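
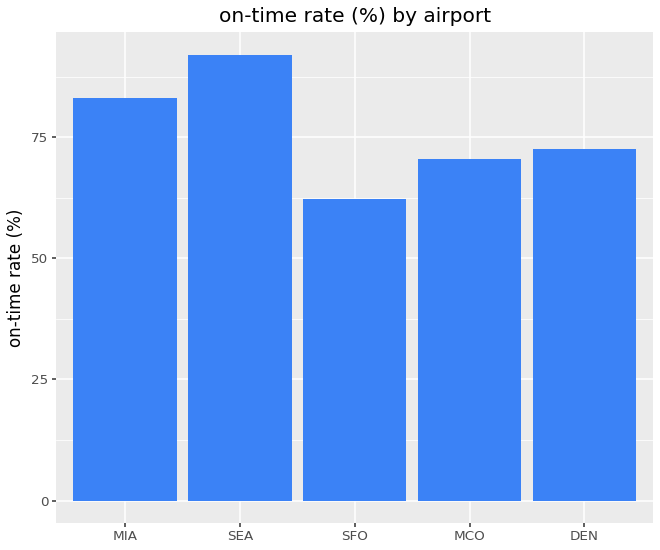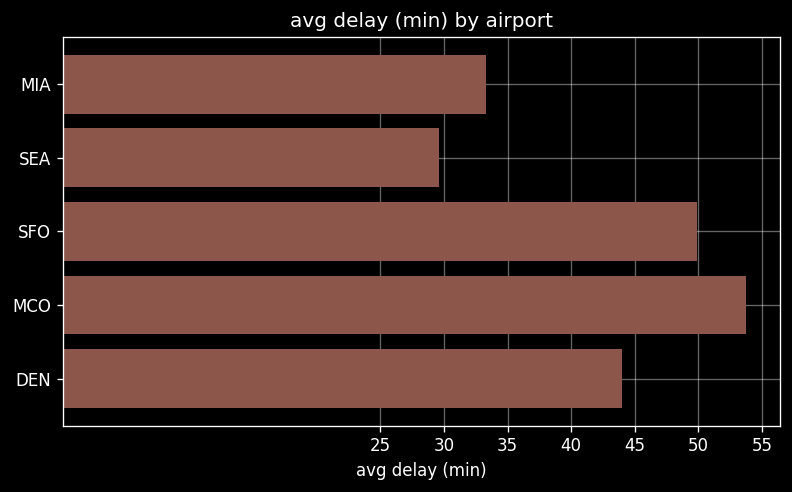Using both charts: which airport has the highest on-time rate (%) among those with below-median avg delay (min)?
Chart 2 median avg delay (min) ≈ 45; below-median airports: MIA, SEA. Among those, SEA has the highest on-time rate (%) (≈ 90).

SEA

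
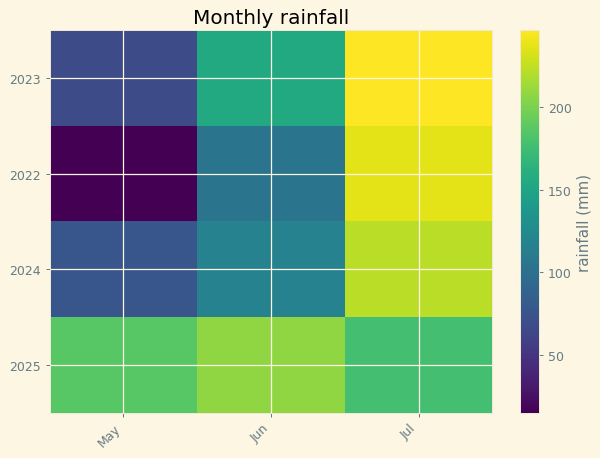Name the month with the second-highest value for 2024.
Jun

Top 3 for 2024: Jul ≈ 220, Jun ≈ 120, May ≈ 80.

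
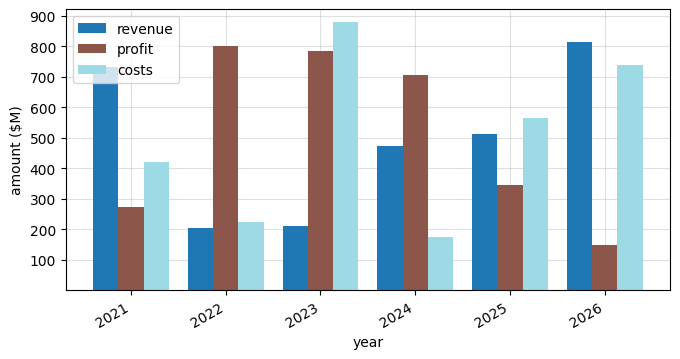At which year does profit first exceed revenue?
2022

2021: profit ≈ 300 vs revenue ≈ 700 (not yet); 2022: profit ≈ 800 vs revenue ≈ 200 (first crossover).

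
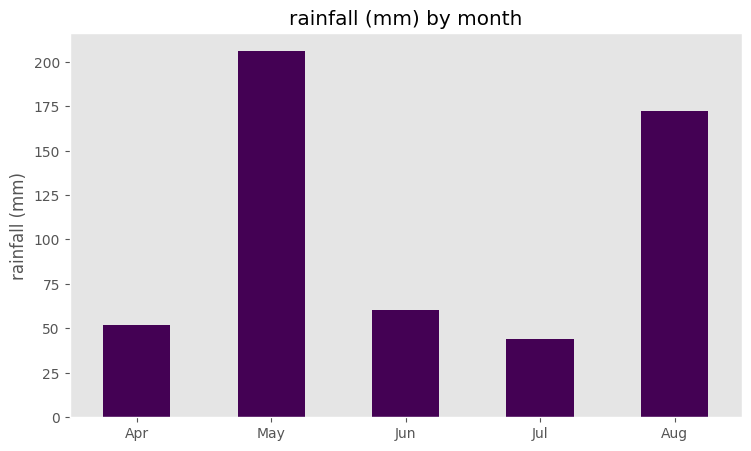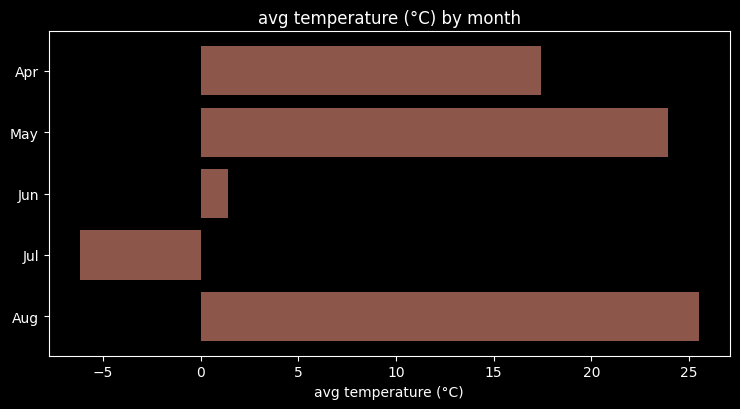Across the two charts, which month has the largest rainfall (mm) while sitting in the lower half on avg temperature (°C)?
Chart 2 median avg temperature (°C) ≈ 15; below-median months: Jun, Jul. Among those, Jun has the highest rainfall (mm) (≈ 60).

Jun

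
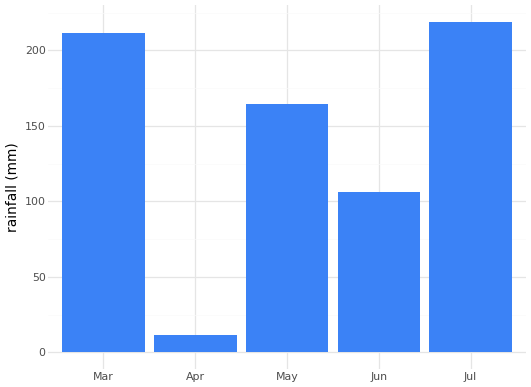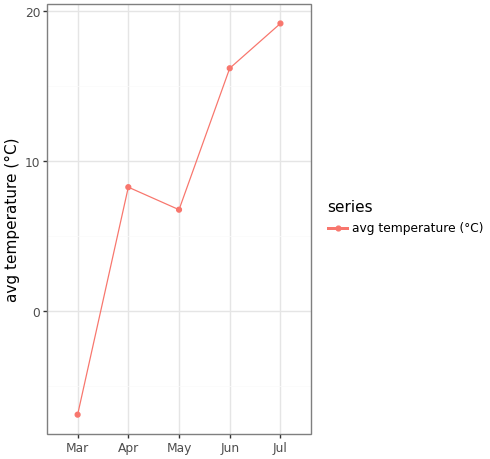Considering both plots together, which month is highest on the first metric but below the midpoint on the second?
Chart 2 median avg temperature (°C) ≈ 8; below-median months: Mar, May. Among those, Mar has the highest rainfall (mm) (≈ 200).

Mar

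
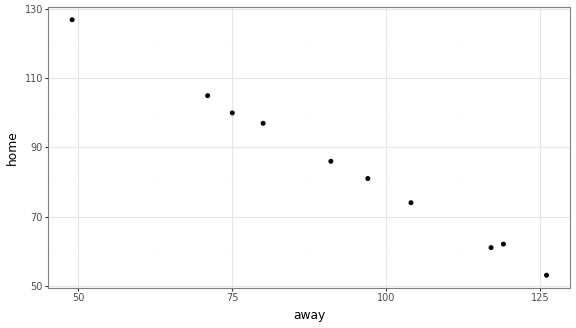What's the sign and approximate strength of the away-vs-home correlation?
Points are negatively correlated; strong (|r| ≈ 1.0).

negative, strong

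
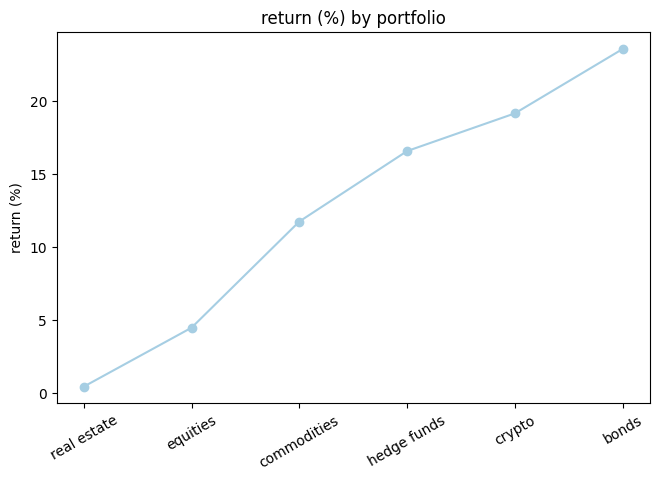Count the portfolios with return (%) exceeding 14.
3

Above 14: hedge funds, crypto, bonds.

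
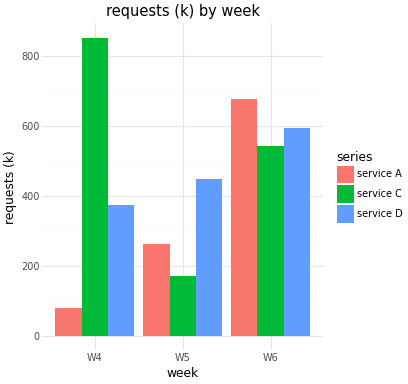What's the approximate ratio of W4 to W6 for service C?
W4 ≈ 900, W6 ≈ 500; 900/500 ≈ 1.8.

≈ 1.8×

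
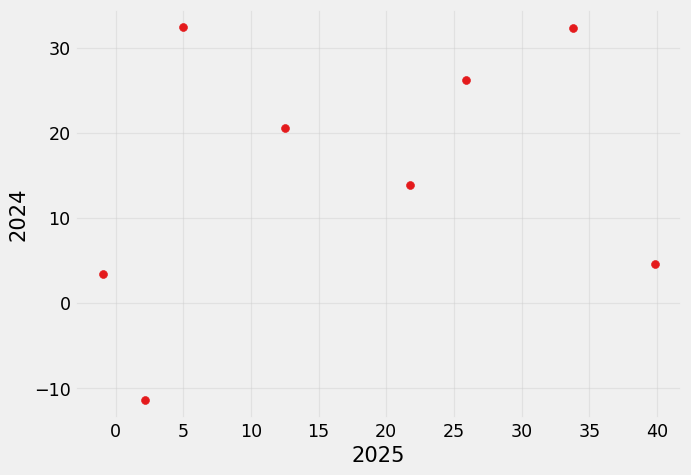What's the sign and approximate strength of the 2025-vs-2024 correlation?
positive, weak

Points are positively correlated; weak (|r| ≈ 0.3).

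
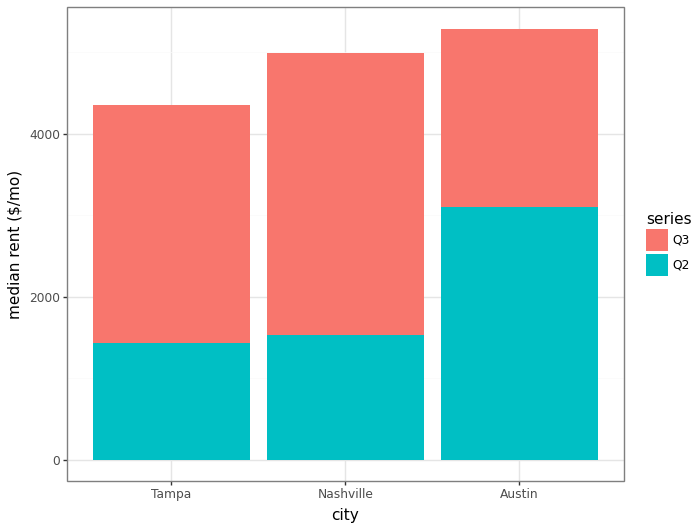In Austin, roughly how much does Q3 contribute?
Q3 top ≈ 5500, bottom ≈ 3000; segment ≈ 2500.

≈ 2500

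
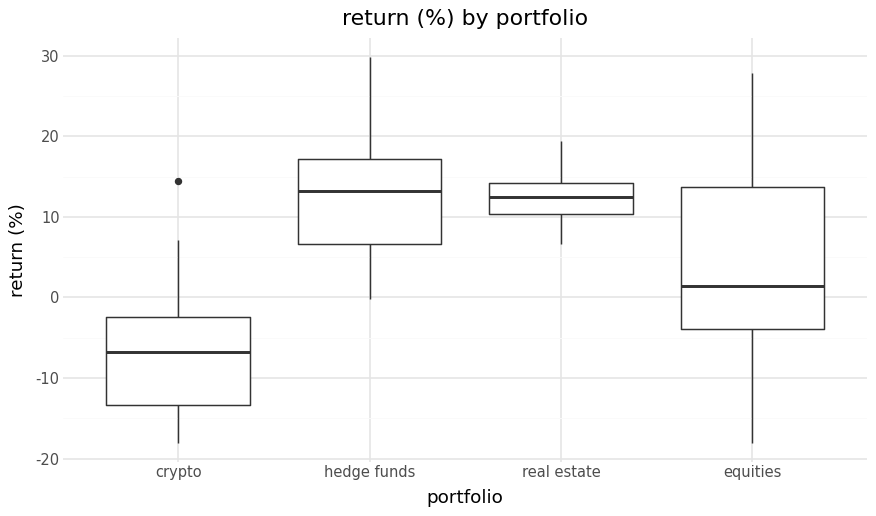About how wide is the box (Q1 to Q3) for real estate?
Q3 ≈ 14, Q1 ≈ 10; IQR ≈ 4.

≈ 4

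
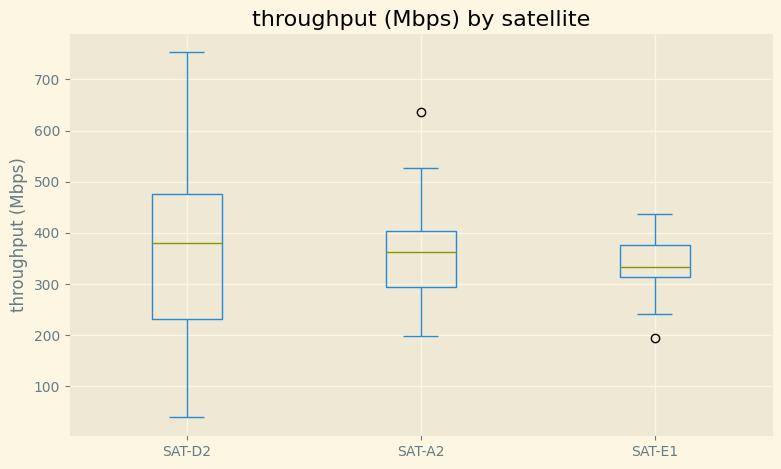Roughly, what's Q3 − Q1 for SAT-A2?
Q3 ≈ 405, Q1 ≈ 295; IQR ≈ 110.

≈ 110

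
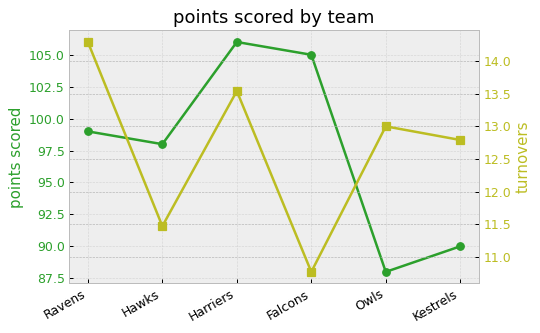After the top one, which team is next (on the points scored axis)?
Falcons

Top 3 (on the points scored axis): Harriers ≈ 106, Falcons ≈ 104, Ravens ≈ 100.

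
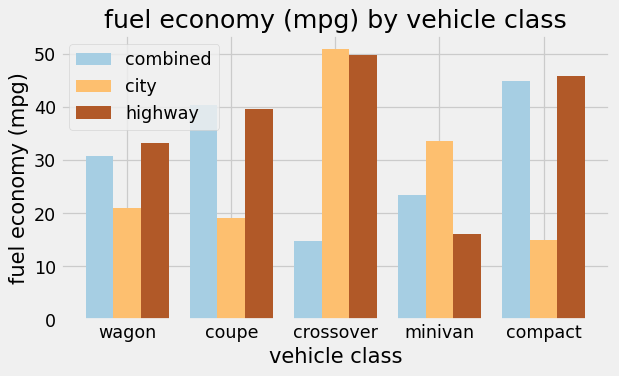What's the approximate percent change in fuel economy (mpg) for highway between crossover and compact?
crossover ≈ 50, compact ≈ 45; (45 − 50) / 50 ≈ -10%.

≈ -10%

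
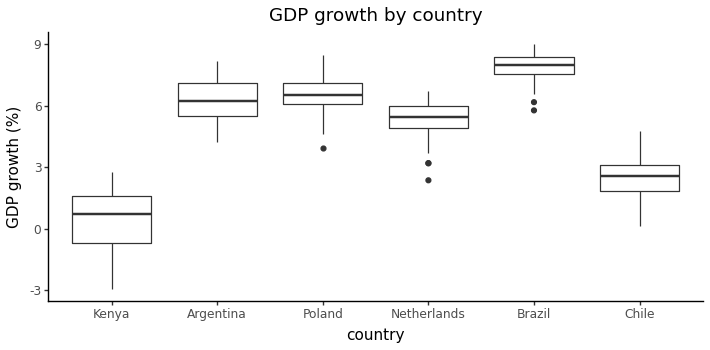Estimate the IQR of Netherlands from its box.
Q3 ≈ 6, Q1 ≈ 5; IQR ≈ 1.

≈ 1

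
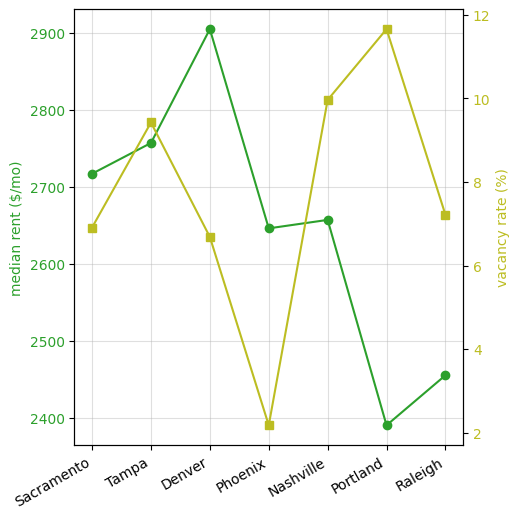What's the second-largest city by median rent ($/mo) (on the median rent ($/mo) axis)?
Top 3 (on the median rent ($/mo) axis): Denver ≈ 2900, Tampa ≈ 2750, Sacramento ≈ 2700.

Tampa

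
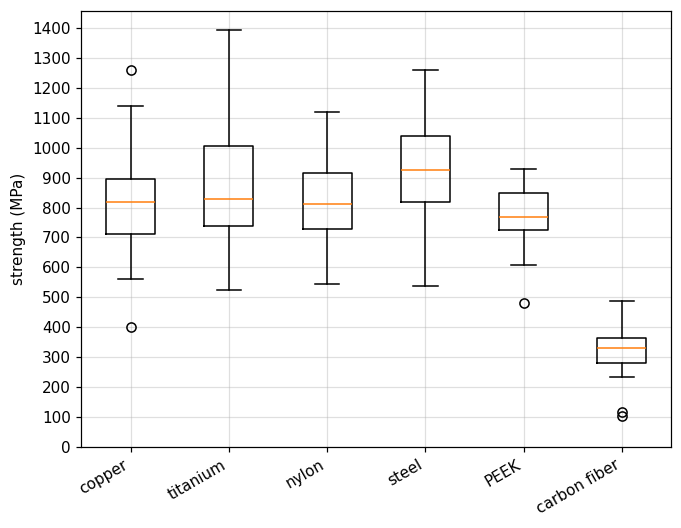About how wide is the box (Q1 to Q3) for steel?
Q3 ≈ 1000, Q1 ≈ 800; IQR ≈ 200.

≈ 200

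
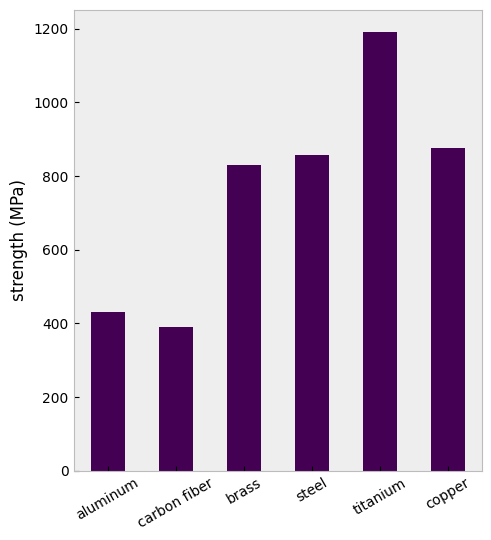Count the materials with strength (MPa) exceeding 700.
4

Above 700: brass, steel, titanium, copper.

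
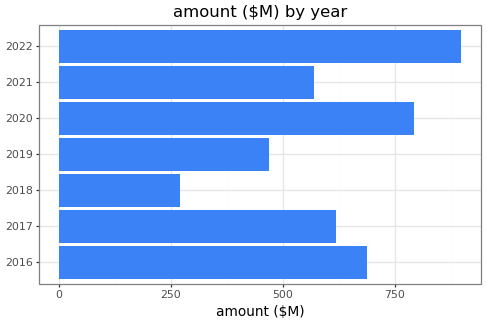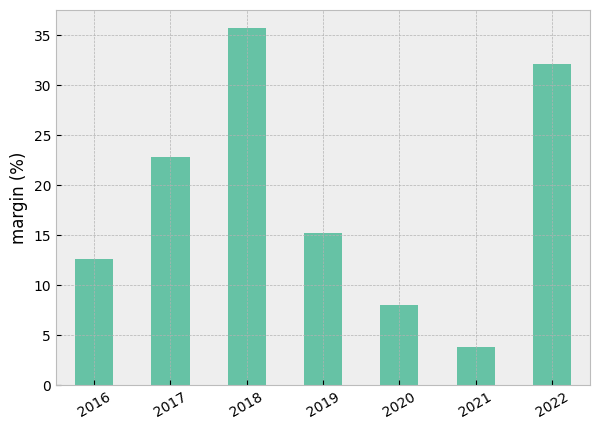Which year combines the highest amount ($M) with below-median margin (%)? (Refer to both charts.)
Chart 2 median margin (%) ≈ 15; below-median years: 2016, 2020, 2021. Among those, 2020 has the highest amount ($M) (≈ 800).

2020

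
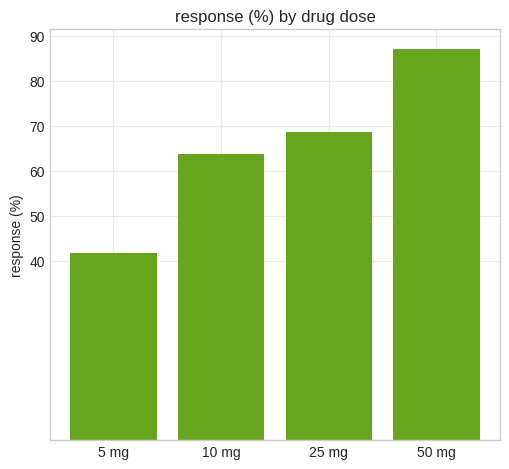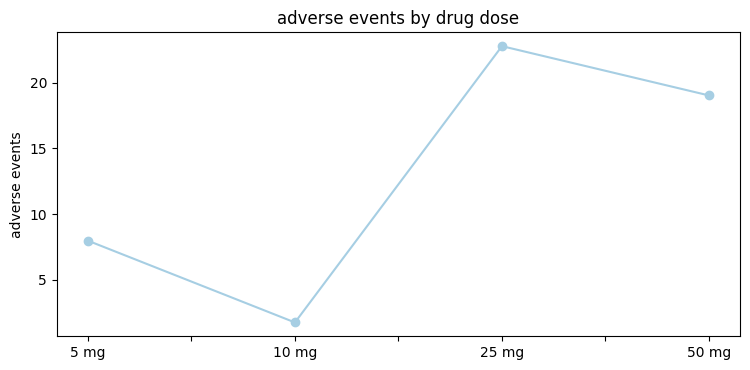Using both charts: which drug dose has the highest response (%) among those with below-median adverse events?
Chart 2 median adverse events ≈ 15; below-median drug doses: 5 mg, 10 mg. Among those, 10 mg has the highest response (%) (≈ 60).

10 mg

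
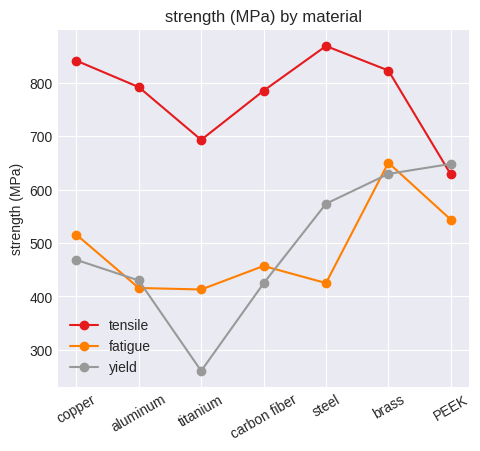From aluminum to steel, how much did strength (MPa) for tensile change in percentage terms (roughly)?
≈ +12.5%

aluminum ≈ 800, steel ≈ 900; (900 − 800) / 800 ≈ +12.5%.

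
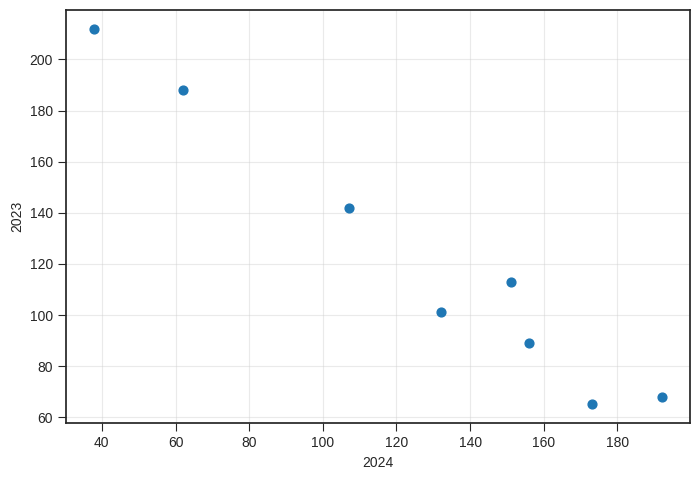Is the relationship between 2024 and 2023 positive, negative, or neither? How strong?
negative, strong

Points are negatively correlated; strong (|r| ≈ 1.0).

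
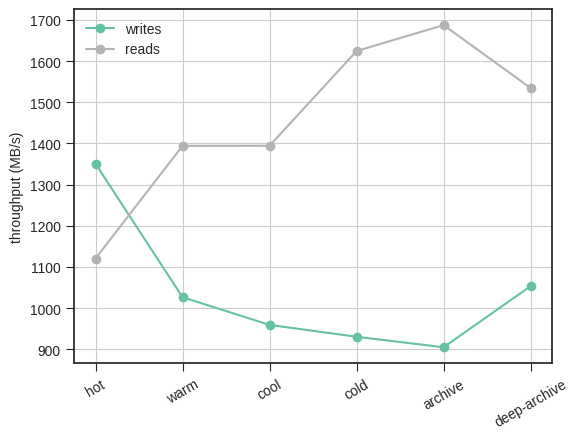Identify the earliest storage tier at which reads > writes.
hot: reads ≈ 1100 vs writes ≈ 1400 (not yet); warm: reads ≈ 1400 vs writes ≈ 1000 (first crossover).

warm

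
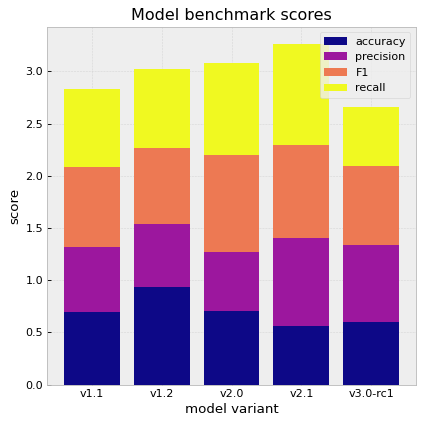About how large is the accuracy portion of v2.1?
≈ 0.5

accuracy top ≈ 0.5, bottom ≈ 0.0; segment ≈ 0.5.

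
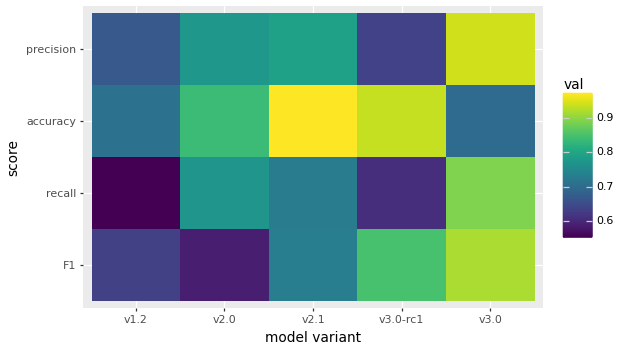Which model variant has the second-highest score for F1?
Top 3 for F1: v3.0 ≈ 0.90, v3.0-rc1 ≈ 0.85, v2.1 ≈ 0.75.

v3.0-rc1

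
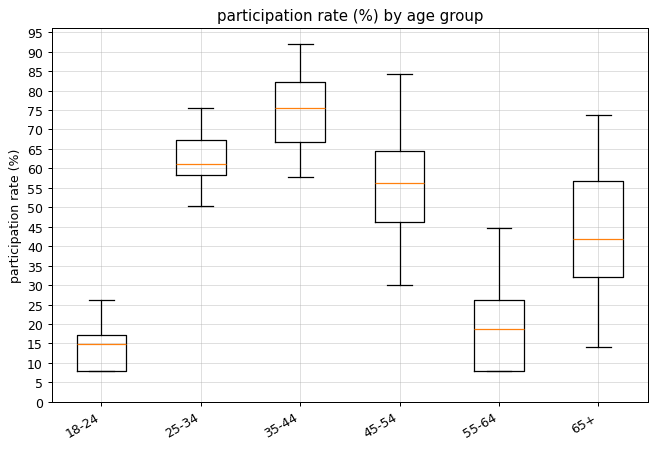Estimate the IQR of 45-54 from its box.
≈ 20

Q3 ≈ 65, Q1 ≈ 45; IQR ≈ 20.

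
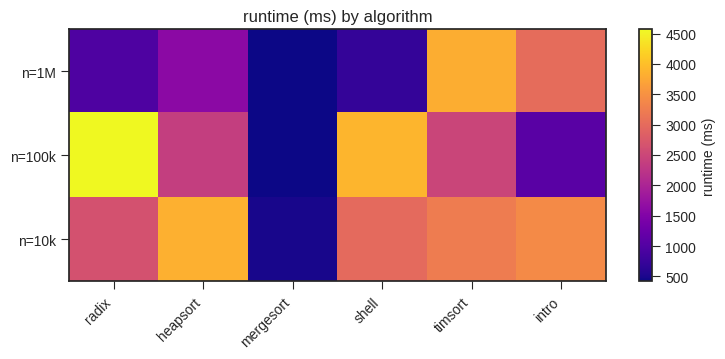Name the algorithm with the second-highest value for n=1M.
intro

Top 3 for n=1M: timsort ≈ 4000, intro ≈ 3000, heapsort ≈ 1500.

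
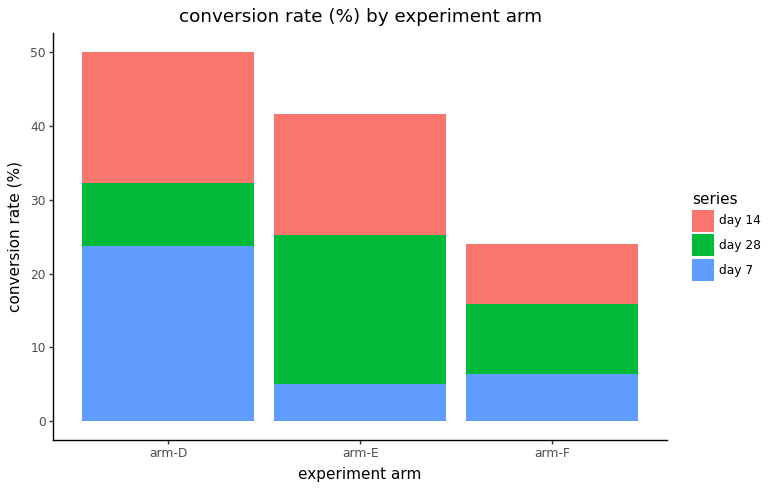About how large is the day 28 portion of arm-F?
≈ 10

day 28 top ≈ 15, bottom ≈ 5; segment ≈ 10.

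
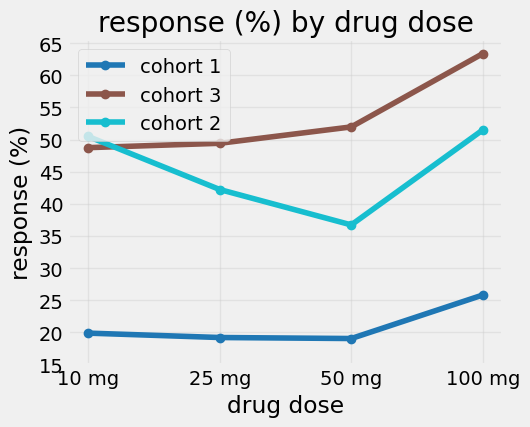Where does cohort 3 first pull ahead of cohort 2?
10 mg: cohort 3 ≈ 50 vs cohort 2 ≈ 50 (not yet); 25 mg: cohort 3 ≈ 50 vs cohort 2 ≈ 40 (first crossover).

25 mg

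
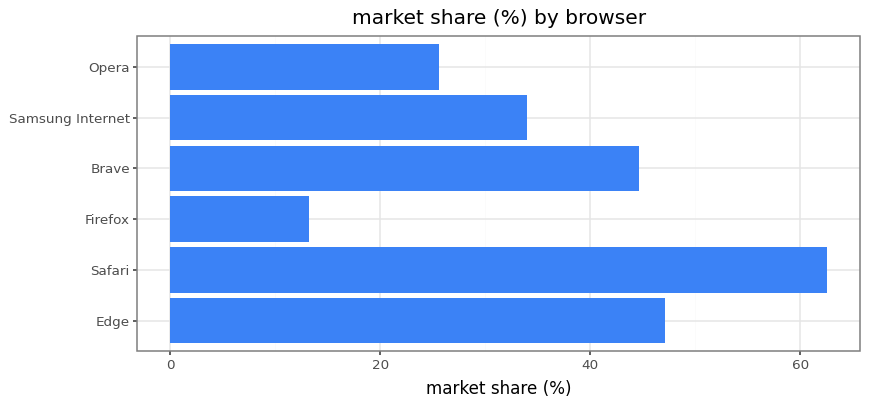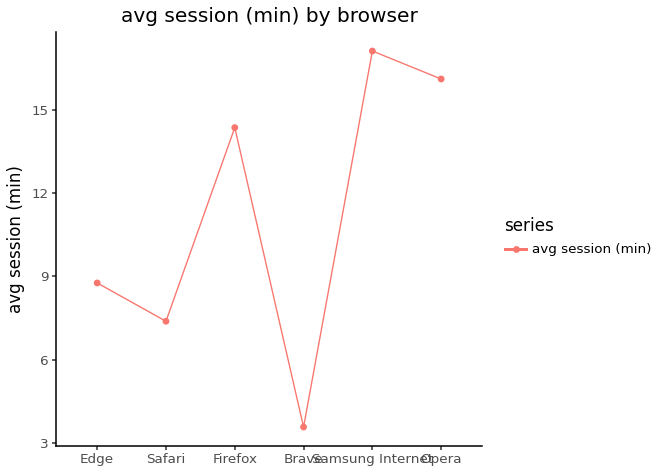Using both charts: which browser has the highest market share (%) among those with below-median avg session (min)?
Safari

Chart 2 median avg session (min) ≈ 12; below-median browsers: Edge, Safari, Brave. Among those, Safari has the highest market share (%) (≈ 60).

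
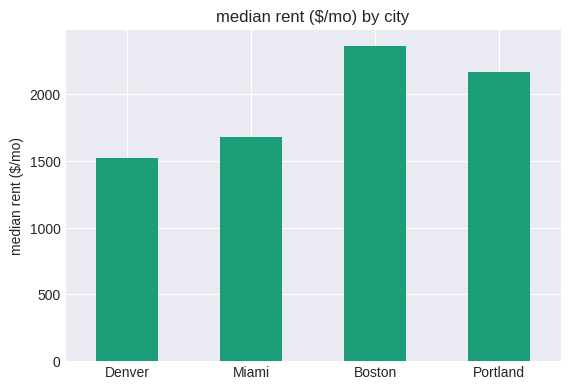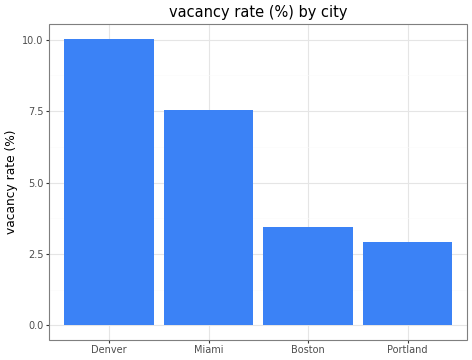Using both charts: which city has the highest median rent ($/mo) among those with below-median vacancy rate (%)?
Chart 2 median vacancy rate (%) ≈ 5; below-median cities: Boston, Portland. Among those, Boston has the highest median rent ($/mo) (≈ 2500).

Boston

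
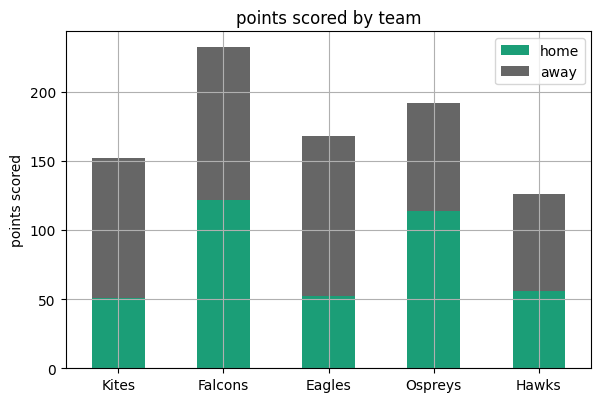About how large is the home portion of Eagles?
home top ≈ 60, bottom ≈ 0; segment ≈ 60.

≈ 60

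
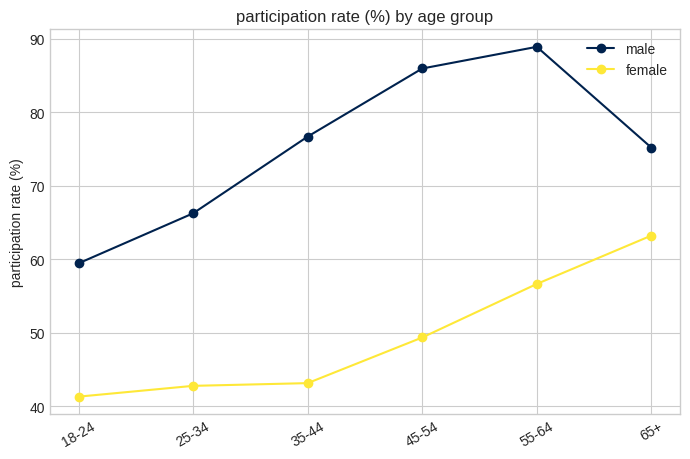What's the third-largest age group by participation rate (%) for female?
Top 4 for female: 65+ ≈ 65, 55-64 ≈ 55, 45-54 ≈ 50, 35-44 ≈ 45.

45-54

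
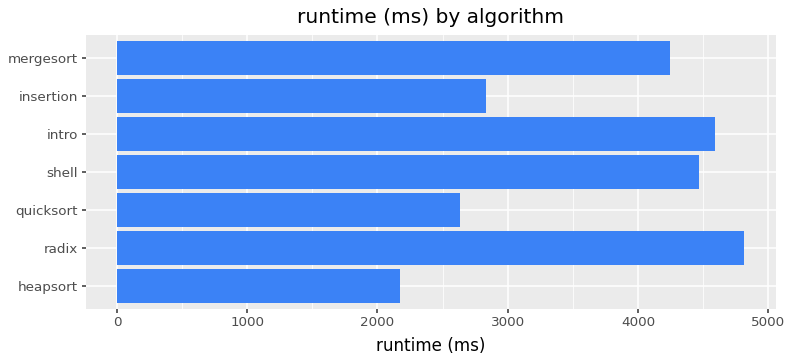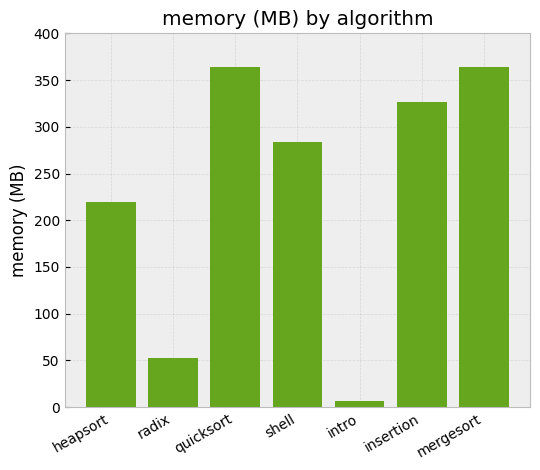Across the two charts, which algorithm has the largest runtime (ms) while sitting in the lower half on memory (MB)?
radix

Chart 2 median memory (MB) ≈ 300; below-median algorithms: heapsort, radix, intro. Among those, radix has the highest runtime (ms) (≈ 5000).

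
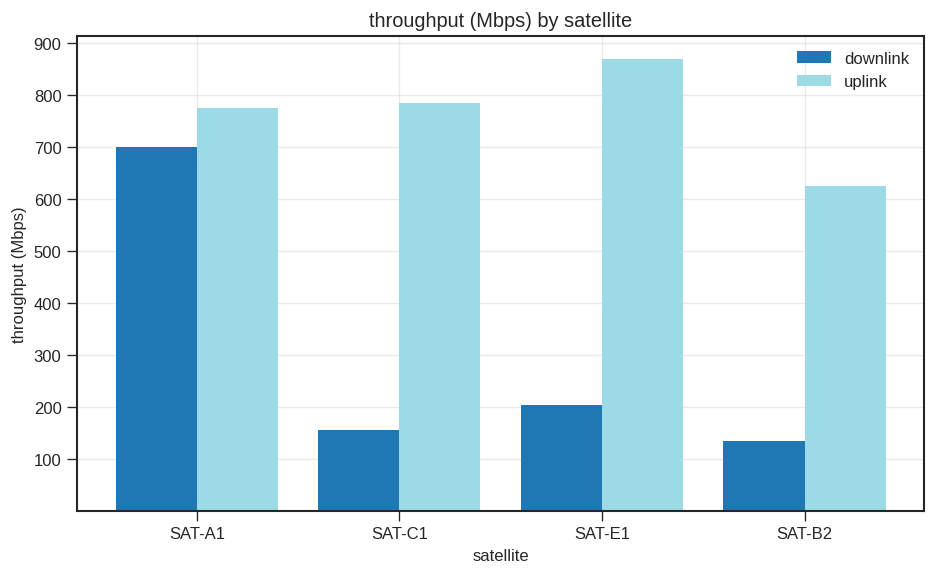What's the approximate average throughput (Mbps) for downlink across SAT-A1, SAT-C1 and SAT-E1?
≈ 367

(700 + 200 + 200) / 3 ≈ 367.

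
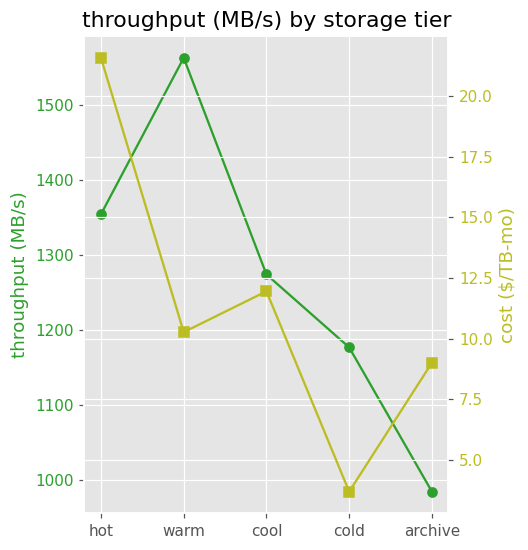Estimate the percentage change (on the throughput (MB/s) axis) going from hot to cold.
hot ≈ 1350, cold ≈ 1200; (1200 − 1350) / 1350 ≈ -11.1%.

≈ -11.1%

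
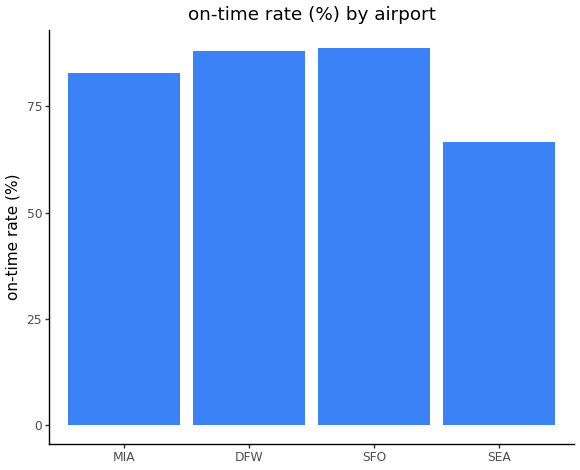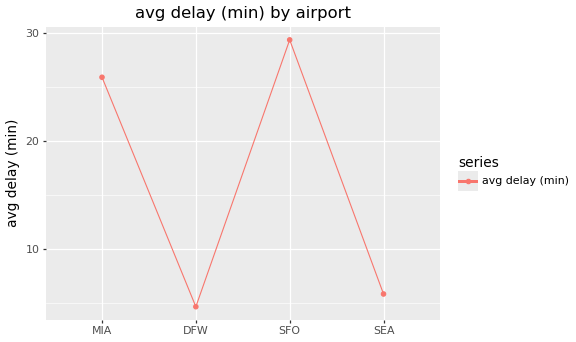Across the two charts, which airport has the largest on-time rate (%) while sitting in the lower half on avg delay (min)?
Chart 2 median avg delay (min) ≈ 15; below-median airports: DFW, SEA. Among those, DFW has the highest on-time rate (%) (≈ 90).

DFW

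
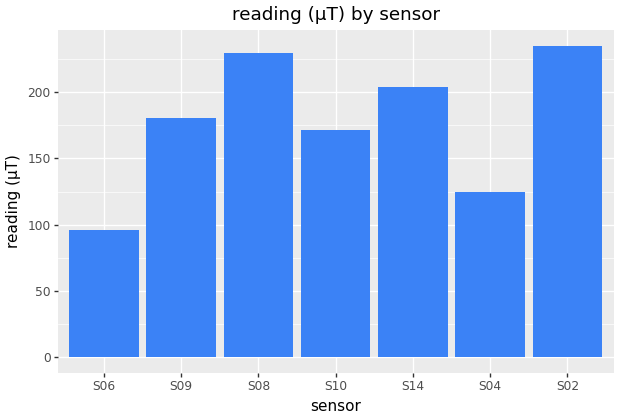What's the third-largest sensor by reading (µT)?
S14

Top 4: S02 ≈ 240, S08 ≈ 220, S14 ≈ 200, S09 ≈ 180.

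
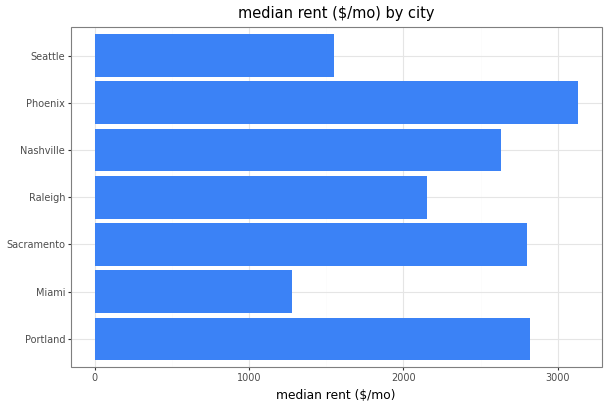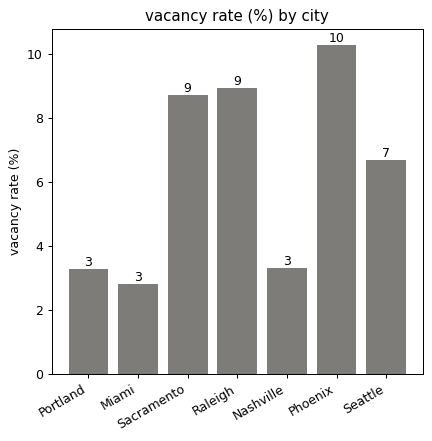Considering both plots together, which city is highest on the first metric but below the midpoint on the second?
Chart 2 median vacancy rate (%) ≈ 7; below-median cities: Portland, Miami, Nashville. Among those, Portland has the highest median rent ($/mo) (≈ 3000).

Portland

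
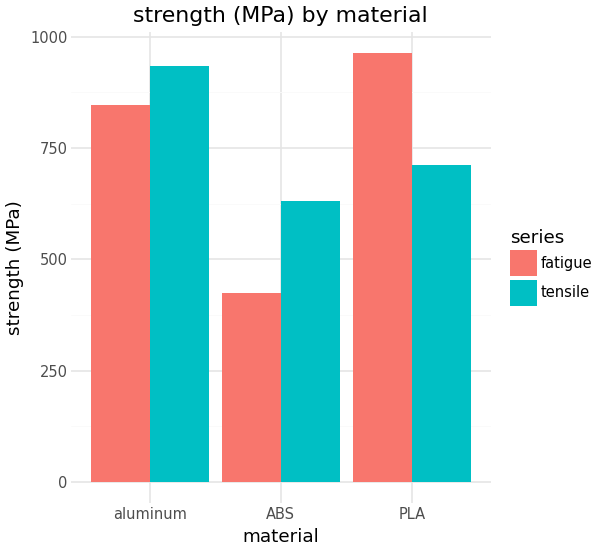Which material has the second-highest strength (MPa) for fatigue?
Top 3 for fatigue: PLA ≈ 1000, aluminum ≈ 800, ABS ≈ 400.

aluminum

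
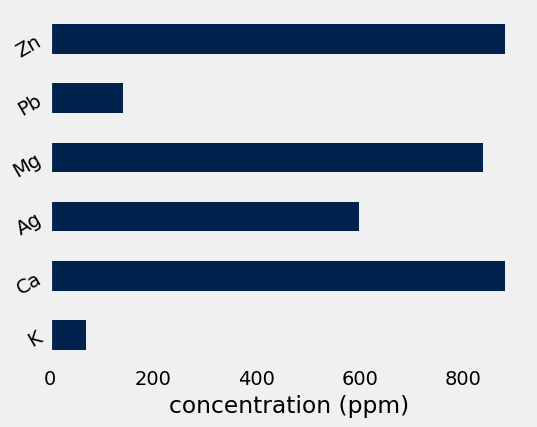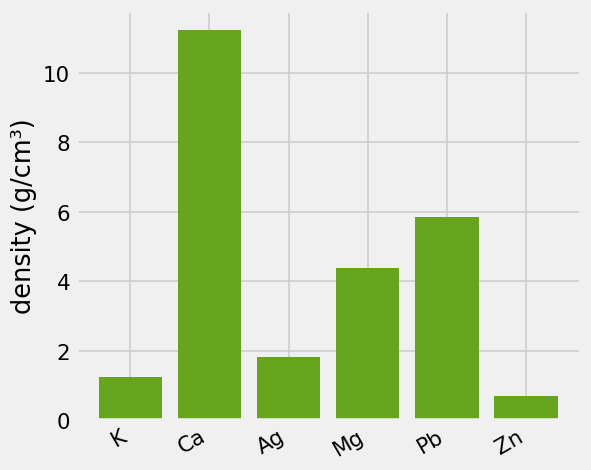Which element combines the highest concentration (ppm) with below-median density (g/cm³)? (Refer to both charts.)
Chart 2 median density (g/cm³) ≈ 4; below-median elements: K, Ag, Zn. Among those, Zn has the highest concentration (ppm) (≈ 900).

Zn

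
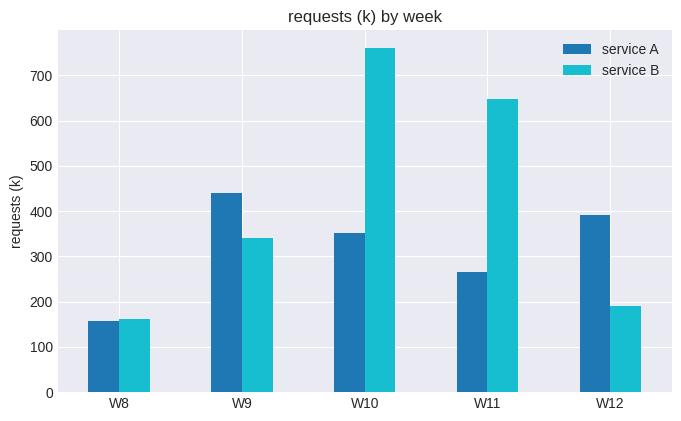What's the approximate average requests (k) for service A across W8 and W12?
(200 + 400) / 2 ≈ 300.

≈ 300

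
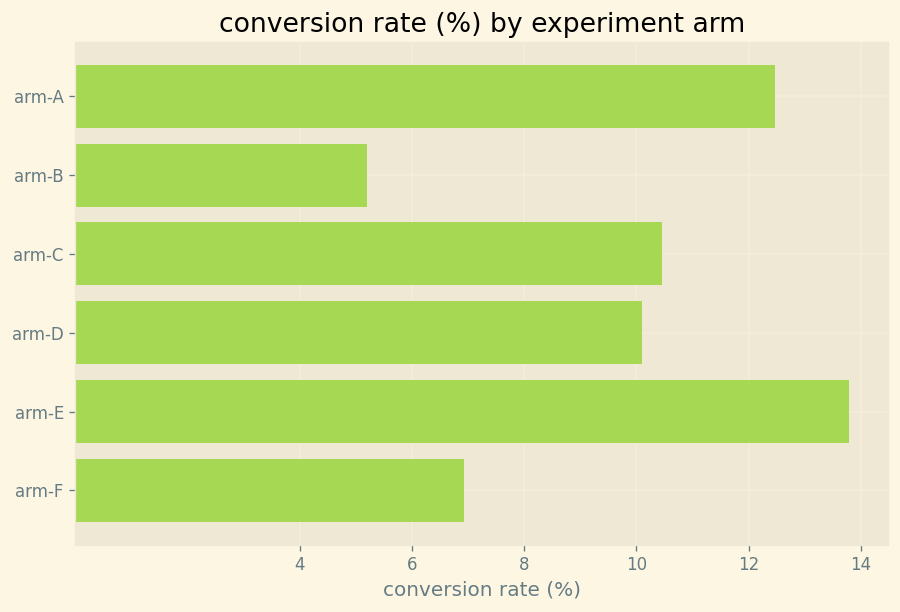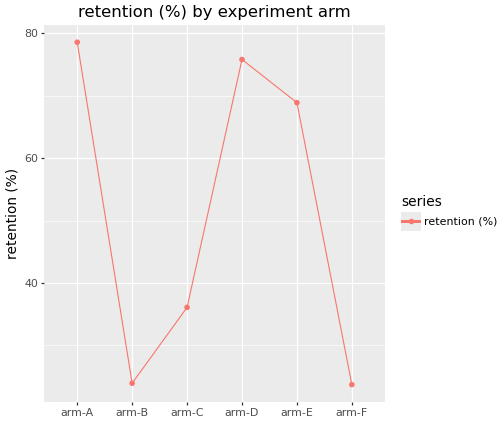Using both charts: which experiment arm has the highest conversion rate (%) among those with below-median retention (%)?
Chart 2 median retention (%) ≈ 50; below-median experiment arms: arm-B, arm-C, arm-F. Among those, arm-C has the highest conversion rate (%) (≈ 10).

arm-C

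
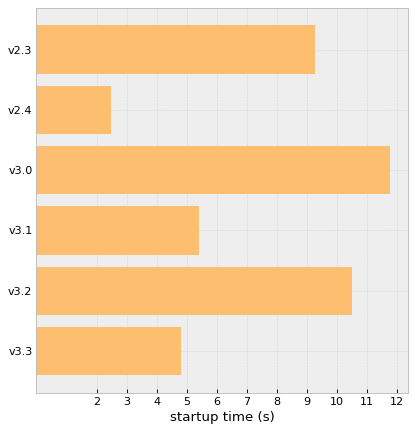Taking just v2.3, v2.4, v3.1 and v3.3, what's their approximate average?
(9 + 2 + 5 + 5) / 4 ≈ 5.

≈ 5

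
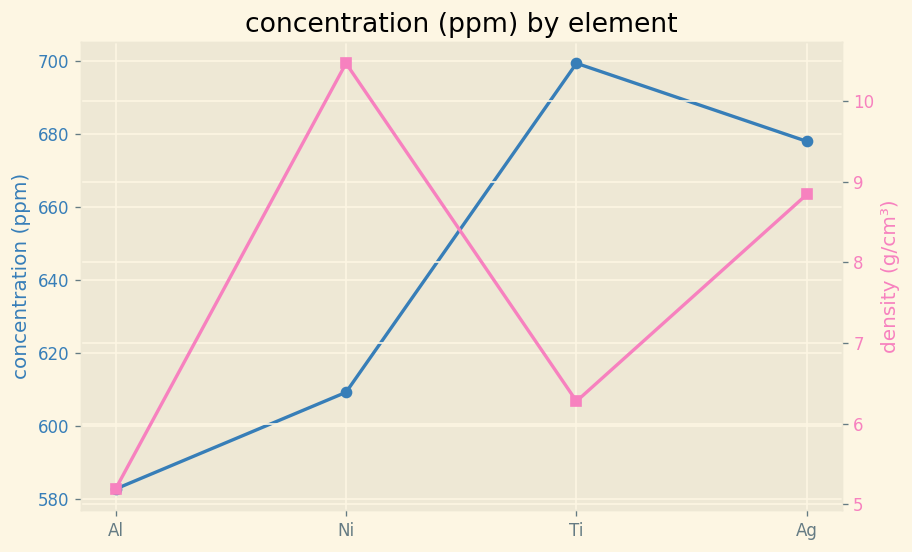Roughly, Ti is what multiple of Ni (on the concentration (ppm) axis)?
≈ 1.15×

Ti ≈ 700, Ni ≈ 610; 700/610 ≈ 1.15.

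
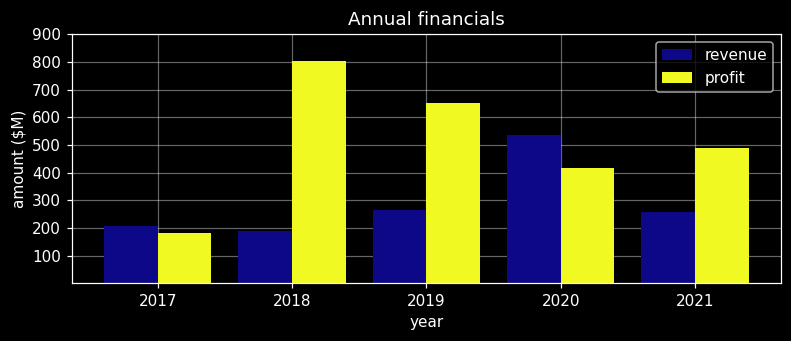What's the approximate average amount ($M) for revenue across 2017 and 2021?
(200 + 300) / 2 ≈ 250.

≈ 250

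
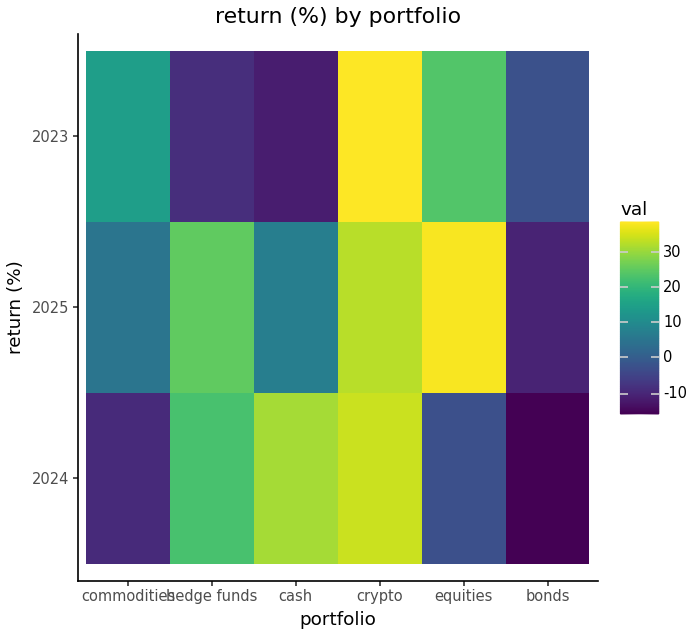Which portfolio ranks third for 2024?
Top 4 for 2024: crypto ≈ 35, cash ≈ 30, hedge funds ≈ 25, equities ≈ -5.

hedge funds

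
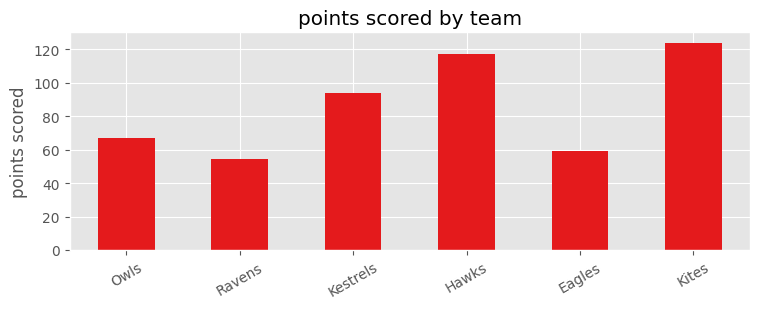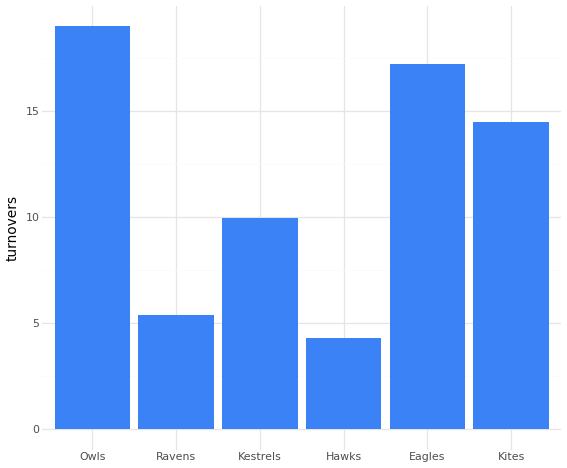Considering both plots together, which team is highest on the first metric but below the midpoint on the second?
Chart 2 median turnovers ≈ 12; below-median teams: Ravens, Kestrels, Hawks. Among those, Hawks has the highest points scored (≈ 120).

Hawks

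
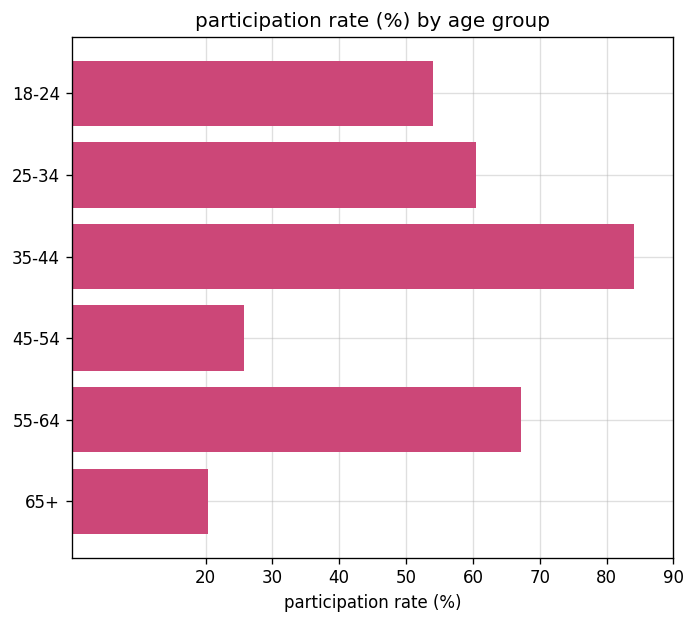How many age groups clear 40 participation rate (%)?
Above 40: 18-24, 25-34, 35-44, 55-64.

4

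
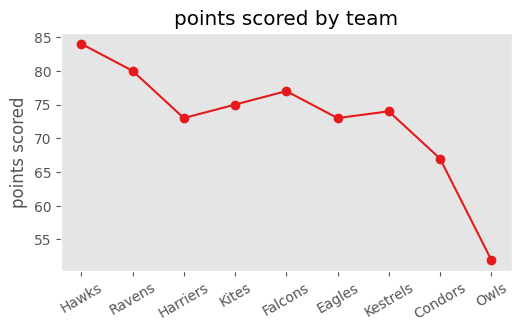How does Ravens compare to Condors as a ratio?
Ravens ≈ 80, Condors ≈ 65; 80/65 ≈ 1.23.

≈ 1.23×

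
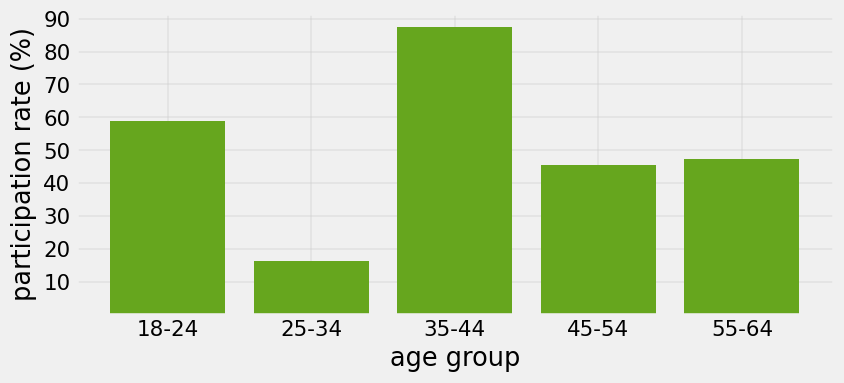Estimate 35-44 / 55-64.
35-44 ≈ 90, 55-64 ≈ 50; 90/50 ≈ 1.8.

≈ 1.8×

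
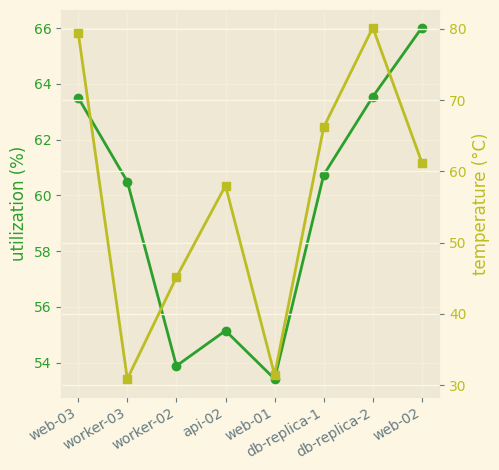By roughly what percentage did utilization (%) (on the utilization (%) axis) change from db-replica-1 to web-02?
db-replica-1 ≈ 60, web-02 ≈ 66; (66 − 60) / 60 ≈ +10%.

≈ +10%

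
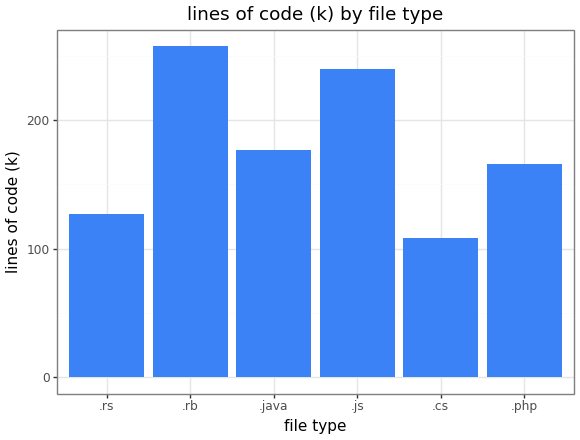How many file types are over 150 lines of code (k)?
4

Above 150: .rb, .java, .js, .php.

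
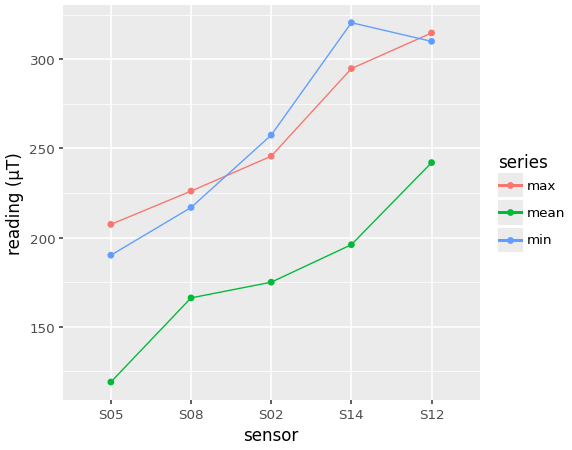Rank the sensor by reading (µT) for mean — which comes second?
Top 3 for mean: S12 ≈ 240, S14 ≈ 200, S02 ≈ 180.

S14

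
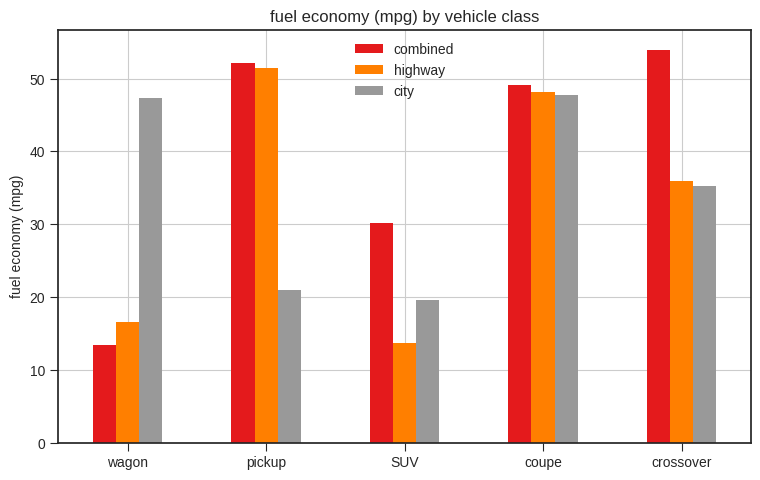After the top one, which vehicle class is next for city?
Top 3 for city: coupe ≈ 50, wagon ≈ 45, crossover ≈ 35.

wagon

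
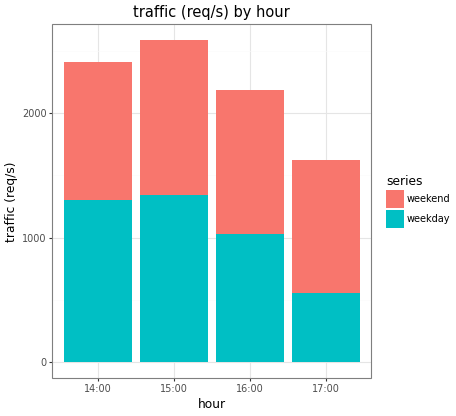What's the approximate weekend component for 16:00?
weekend top ≈ 2000, bottom ≈ 1000; segment ≈ 1000.

≈ 1000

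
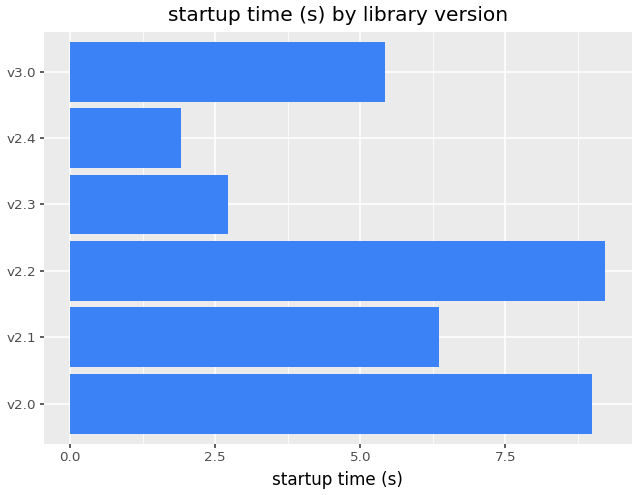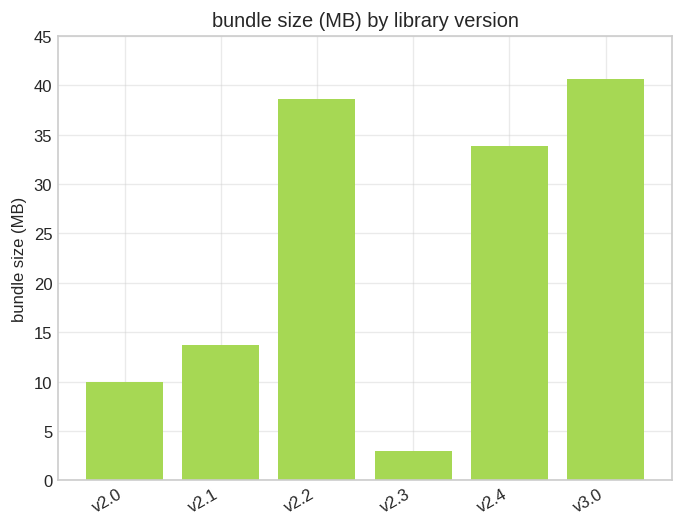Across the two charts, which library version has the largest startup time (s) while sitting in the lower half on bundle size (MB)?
v2.0

Chart 2 median bundle size (MB) ≈ 25; below-median library versions: v2.0, v2.1, v2.3. Among those, v2.0 has the highest startup time (s) (≈ 9).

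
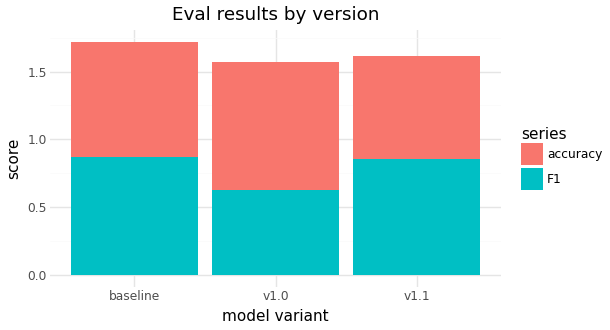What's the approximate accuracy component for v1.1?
≈ 0.8

accuracy top ≈ 1.6, bottom ≈ 0.8; segment ≈ 0.8.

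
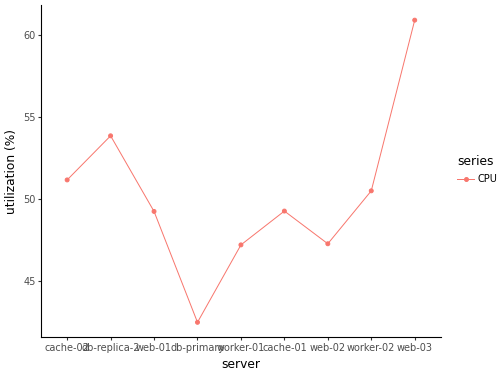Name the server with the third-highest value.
Top 4: web-03 ≈ 60, db-replica-2 ≈ 54, cache-02 ≈ 52, worker-02 ≈ 50.

cache-02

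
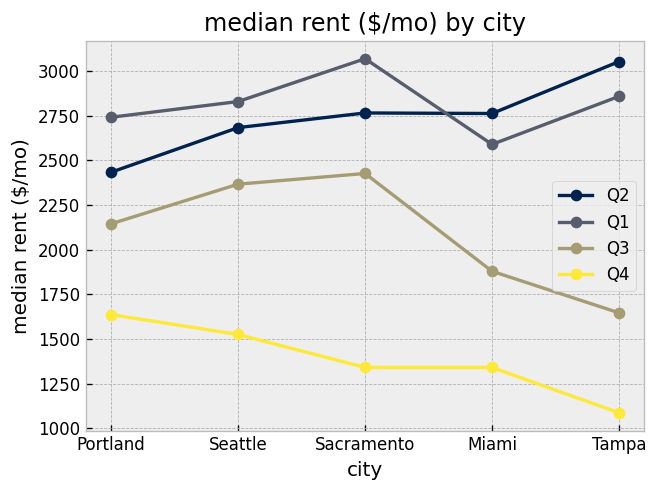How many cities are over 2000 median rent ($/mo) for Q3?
Above 2000: Portland, Seattle, Sacramento.

3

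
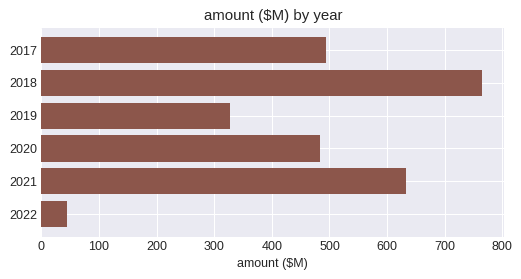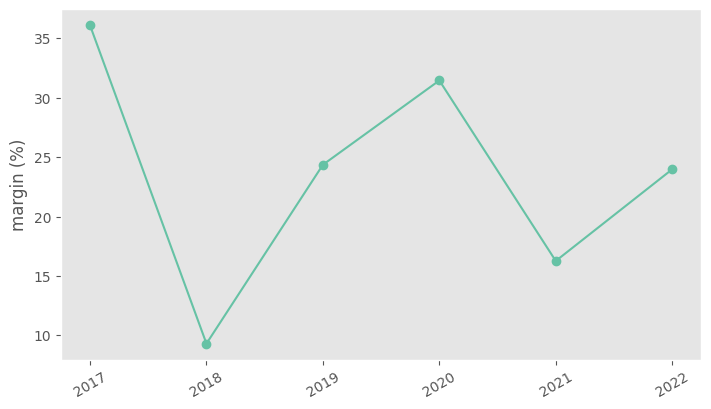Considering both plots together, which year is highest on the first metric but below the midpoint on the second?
2018

Chart 2 median margin (%) ≈ 25; below-median years: 2018, 2021, 2022. Among those, 2018 has the highest amount ($M) (≈ 800).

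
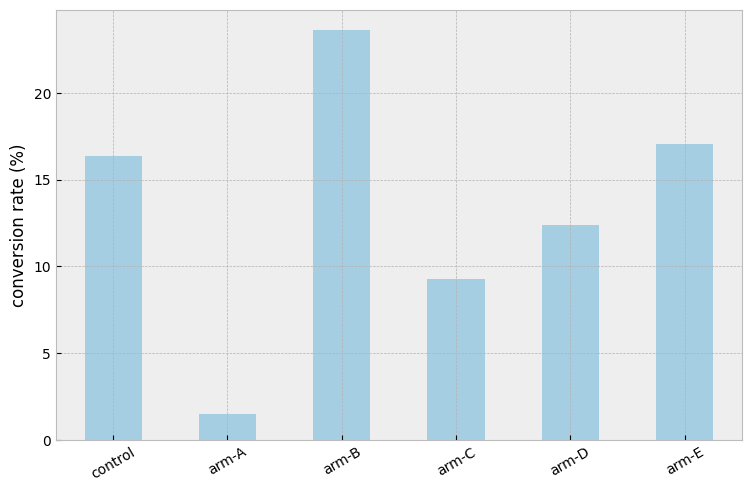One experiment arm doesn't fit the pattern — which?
arm-A

arm-A ≈ 2; the rest sit between ≈ 10 and ≈ 24.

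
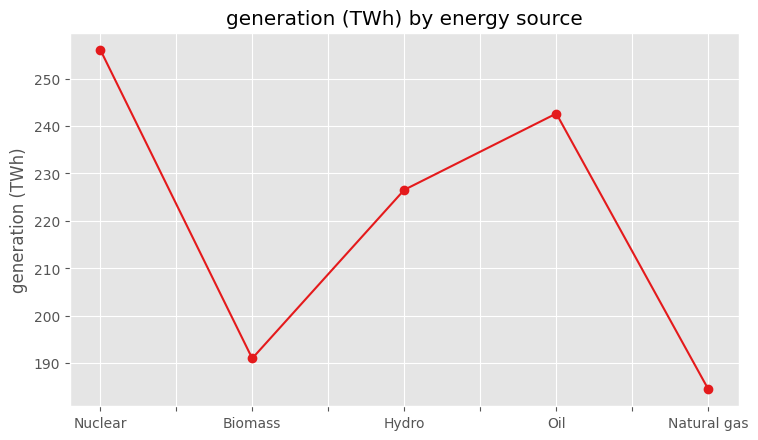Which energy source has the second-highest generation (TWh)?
Oil

Top 3: Nuclear ≈ 260, Oil ≈ 240, Hydro ≈ 230.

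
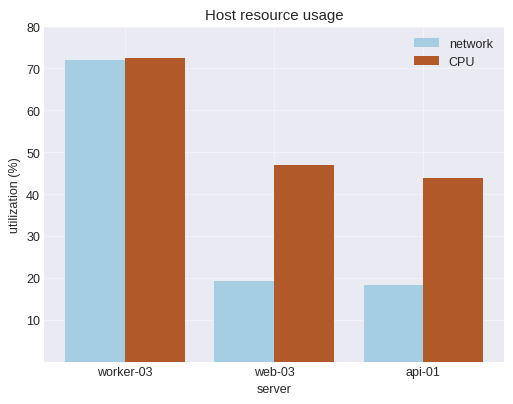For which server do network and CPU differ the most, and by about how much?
web-03: network ≈ 20, CPU ≈ 50 → gap ≈ 30. Next-largest (api-01) is only ≈ 20.

web-03, ≈ 30 %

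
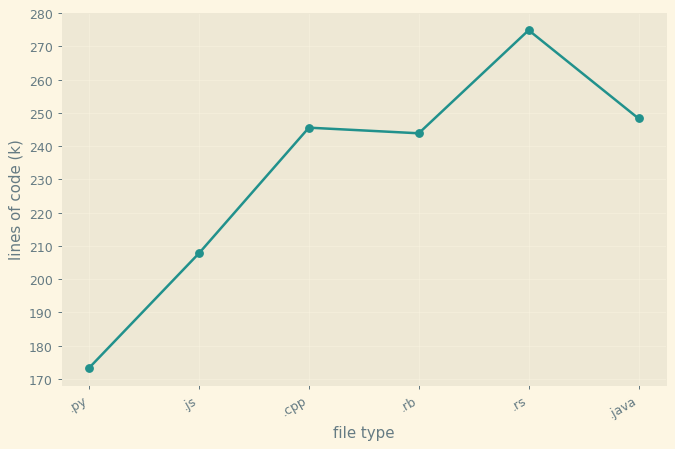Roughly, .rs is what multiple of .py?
.rs ≈ 270, .py ≈ 170; 270/170 ≈ 1.59.

≈ 1.59×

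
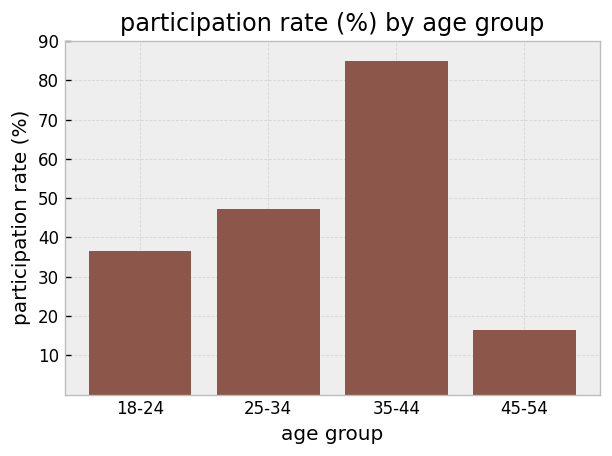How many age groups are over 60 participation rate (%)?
Above 60: 35-44.

1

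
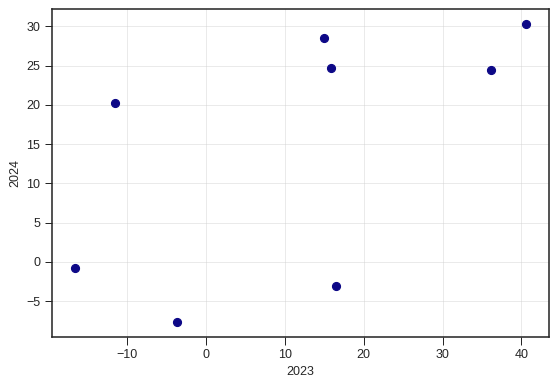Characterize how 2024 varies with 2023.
positive, moderate

Points are positively correlated; moderate (|r| ≈ 0.6).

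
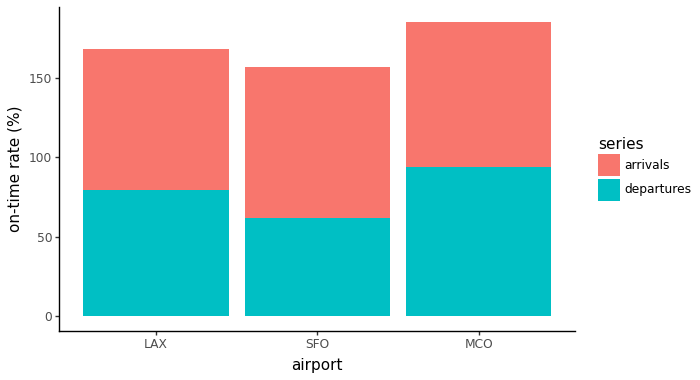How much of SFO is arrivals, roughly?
arrivals top ≈ 160, bottom ≈ 60; segment ≈ 100.

≈ 100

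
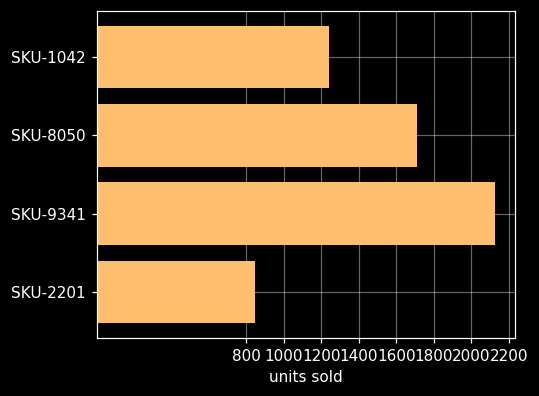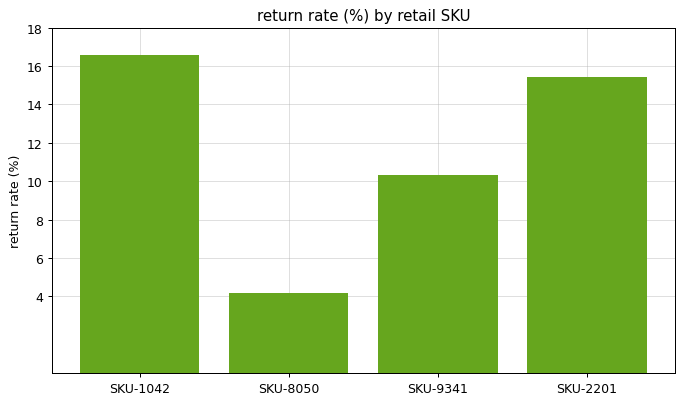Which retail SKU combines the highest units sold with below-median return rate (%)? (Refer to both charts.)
SKU-9341

Chart 2 median return rate (%) ≈ 12; below-median retail SKUs: SKU-8050, SKU-9341. Among those, SKU-9341 has the highest units sold (≈ 2200).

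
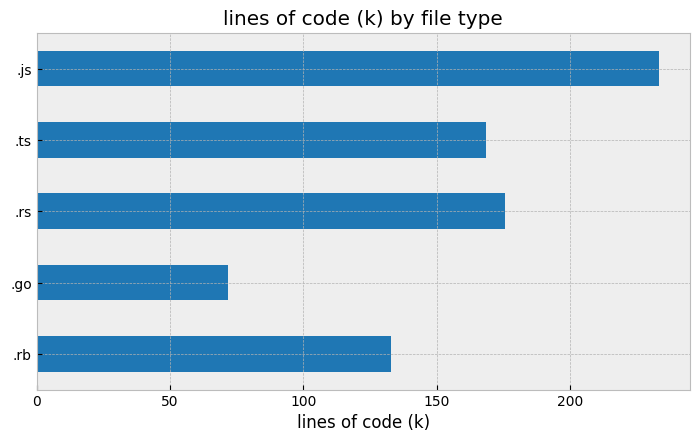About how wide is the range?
≈ 160

Max .js ≈ 240, min .go ≈ 80; range ≈ 160.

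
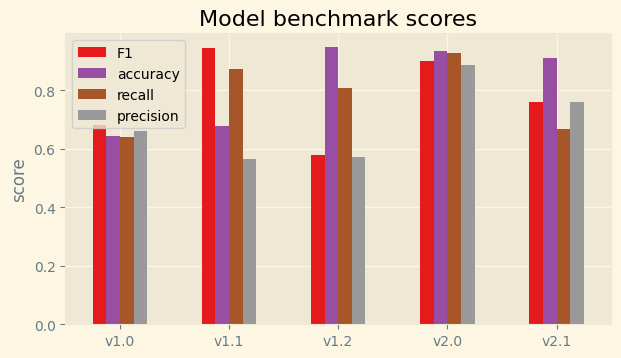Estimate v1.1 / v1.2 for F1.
≈ 1.5×

v1.1 ≈ 0.9, v1.2 ≈ 0.6; 0.9/0.6 ≈ 1.5.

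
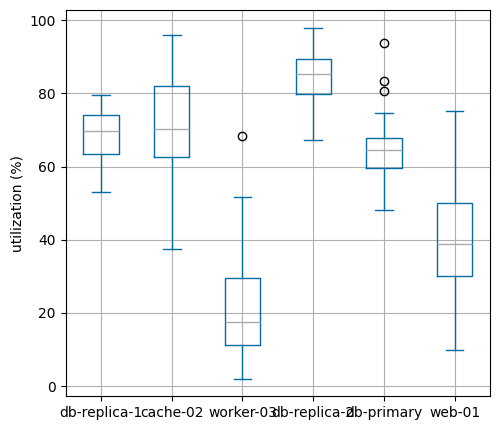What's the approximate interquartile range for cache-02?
Q3 ≈ 80, Q1 ≈ 60; IQR ≈ 20.

≈ 20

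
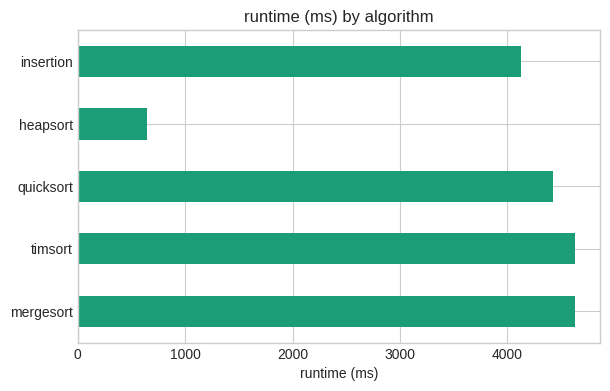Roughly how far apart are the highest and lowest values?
Max mergesort ≈ 4500, min heapsort ≈ 500; range ≈ 4000.

≈ 4000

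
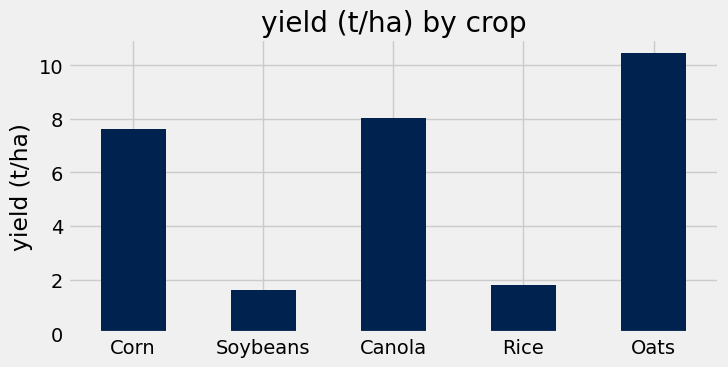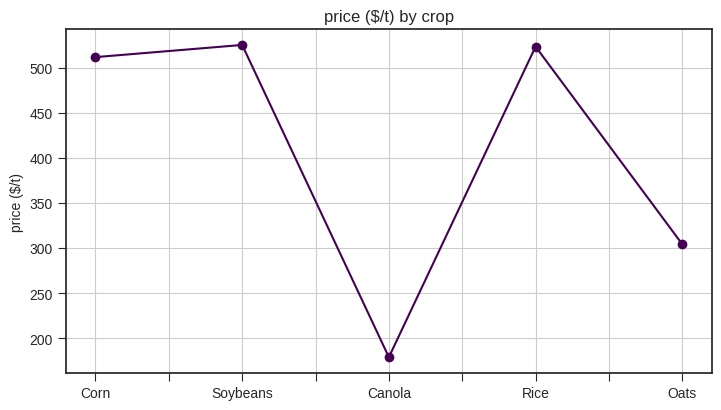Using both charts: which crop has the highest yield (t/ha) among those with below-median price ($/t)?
Oats

Chart 2 median price ($/t) ≈ 500; below-median crops: Canola, Oats. Among those, Oats has the highest yield (t/ha) (≈ 10).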